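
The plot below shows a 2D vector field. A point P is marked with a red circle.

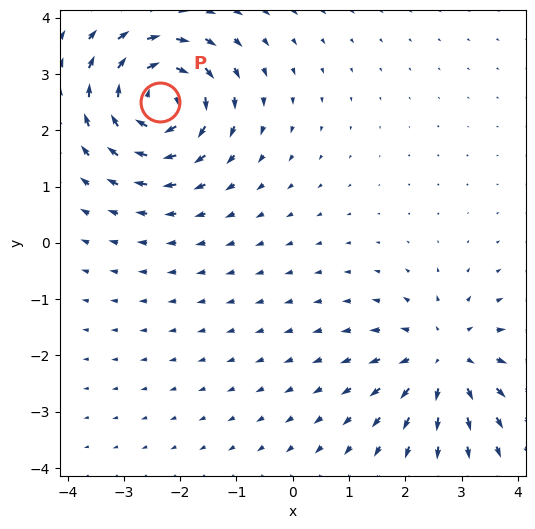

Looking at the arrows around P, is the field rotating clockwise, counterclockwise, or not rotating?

Near P at (-2.4, 2.5) the arrows circulate clockwise. The curl (z-component) there is about -7; negative curl means clockwise rotation.

clockwise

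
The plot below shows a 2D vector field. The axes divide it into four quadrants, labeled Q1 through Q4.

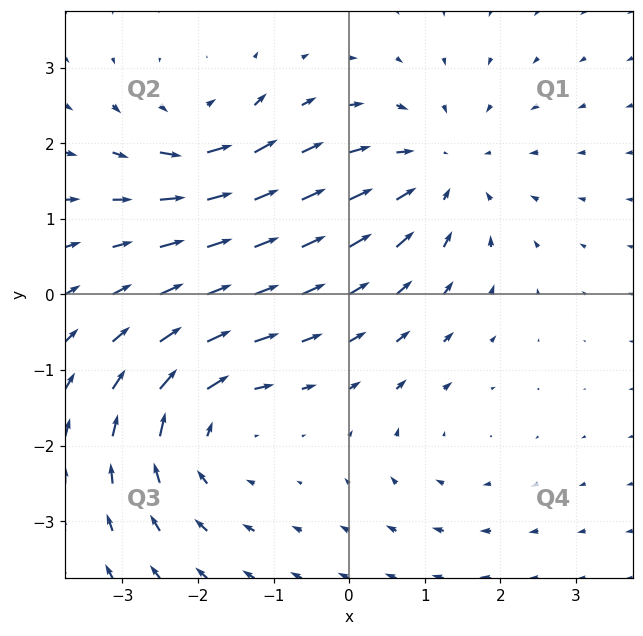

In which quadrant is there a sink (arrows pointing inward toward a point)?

The sink sits at approximately (1.2, 1.6), which lies in quadrant Q1. The divergence there is about -4, negative as expected for a sink.

Q1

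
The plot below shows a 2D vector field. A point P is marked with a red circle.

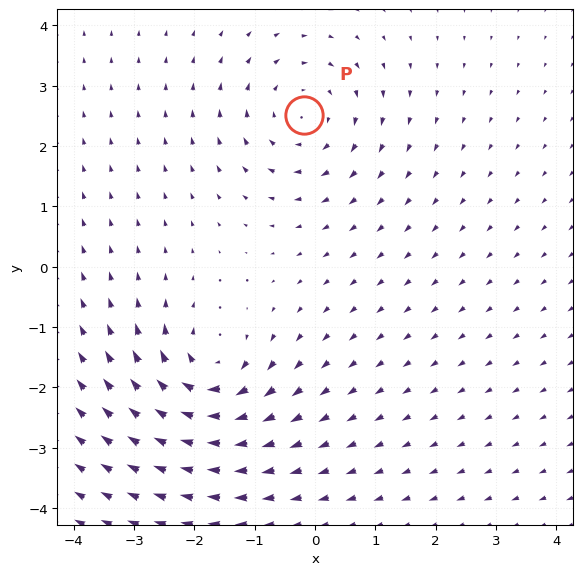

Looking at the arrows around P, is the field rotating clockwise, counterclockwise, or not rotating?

clockwise

Near P at (-0.2, 2.5) the arrows circulate clockwise. The curl (z-component) there is about -4; negative curl means clockwise rotation.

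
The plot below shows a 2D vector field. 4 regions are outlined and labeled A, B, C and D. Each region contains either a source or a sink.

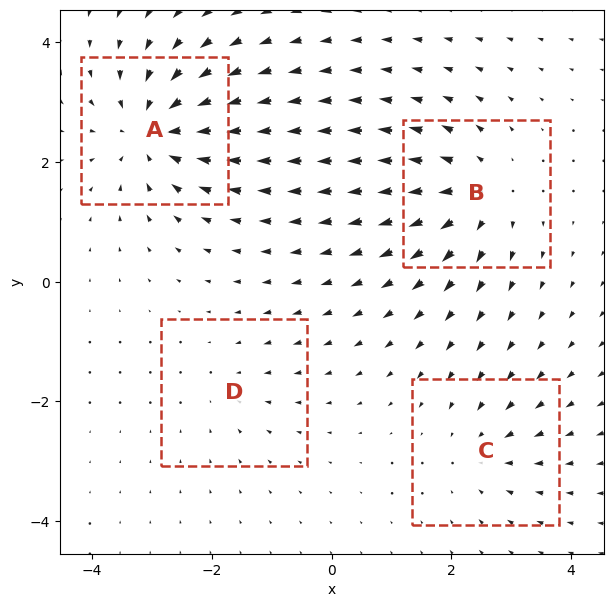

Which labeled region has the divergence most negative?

Divergence at each region's feature centre — A: about -7, B: about +6, C: about -3, D: about -2. Region A is most negative.

A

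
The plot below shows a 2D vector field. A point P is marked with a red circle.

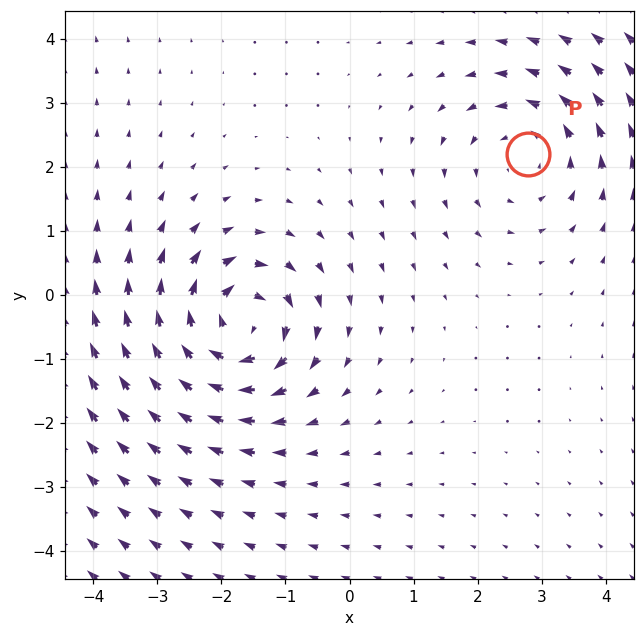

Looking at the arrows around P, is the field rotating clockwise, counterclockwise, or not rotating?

counterclockwise

Near P at (2.8, 2.2) the arrows circulate counterclockwise. The curl (z-component) there is about +2; positive curl means counterclockwise rotation.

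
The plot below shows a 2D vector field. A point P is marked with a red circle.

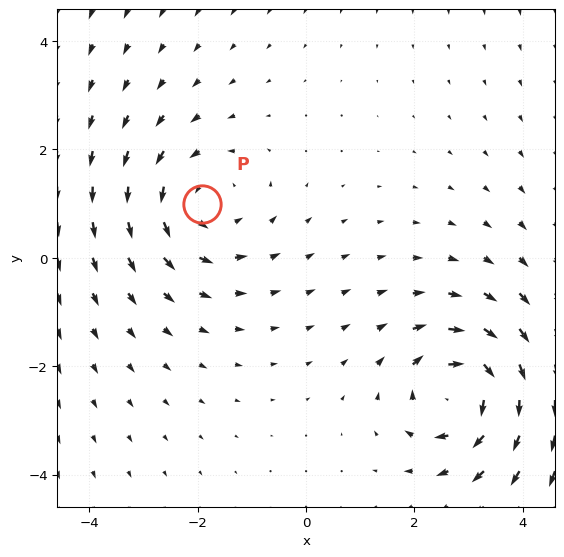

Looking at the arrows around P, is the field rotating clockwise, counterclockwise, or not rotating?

Near P at (-1.9, 1.0) the arrows circulate counterclockwise. The curl (z-component) there is about +2; positive curl means counterclockwise rotation.

counterclockwise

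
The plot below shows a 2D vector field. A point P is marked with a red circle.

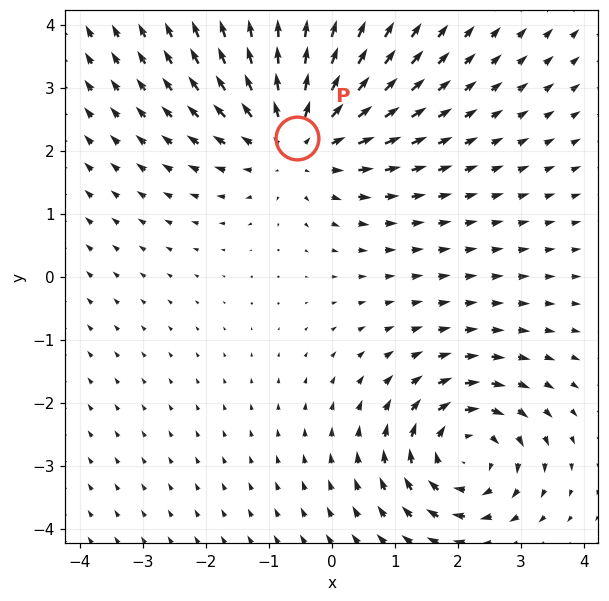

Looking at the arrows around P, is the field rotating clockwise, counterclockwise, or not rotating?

not rotating

Near P at (-0.5, 2.2) the arrows show no circulation. The curl there is ≈0.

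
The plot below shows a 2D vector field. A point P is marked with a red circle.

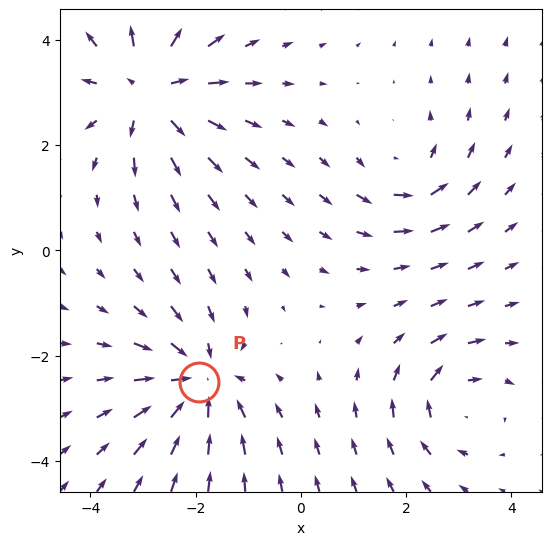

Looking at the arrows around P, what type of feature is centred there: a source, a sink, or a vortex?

At P (-1.9, -2.5) the arrows converge inward. Divergence about -5, curl ≈0 — negative divergence with near-zero curl is a sink.

sink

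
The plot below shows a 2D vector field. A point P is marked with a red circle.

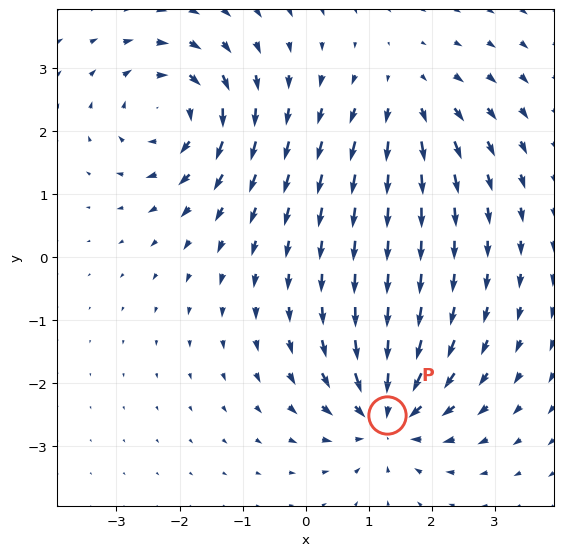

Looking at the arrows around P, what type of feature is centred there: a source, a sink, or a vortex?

sink

At P (1.3, -2.5) the arrows converge inward. Divergence about -6, curl ≈0 — negative divergence with near-zero curl is a sink.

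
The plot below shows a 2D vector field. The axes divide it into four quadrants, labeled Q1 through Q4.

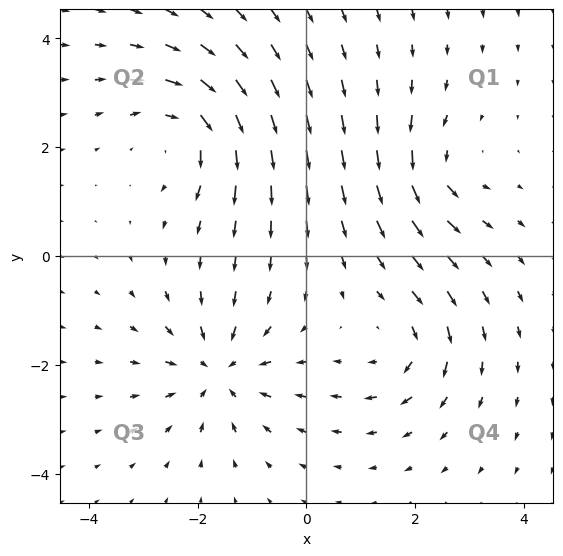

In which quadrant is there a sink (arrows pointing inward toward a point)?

The sink sits at approximately (-1.6, -2.1), which lies in quadrant Q3. The divergence there is about -5, negative as expected for a sink.

Q3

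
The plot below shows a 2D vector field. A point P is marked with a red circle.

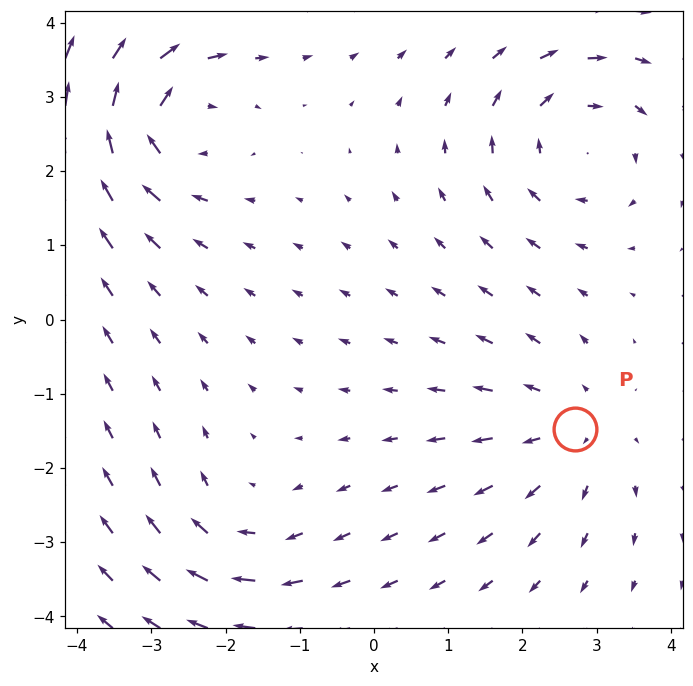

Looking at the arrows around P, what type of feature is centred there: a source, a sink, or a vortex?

source

At P (2.7, -1.5) the arrows spread outward. Divergence about +3, curl ≈0 — positive divergence with near-zero curl is a source.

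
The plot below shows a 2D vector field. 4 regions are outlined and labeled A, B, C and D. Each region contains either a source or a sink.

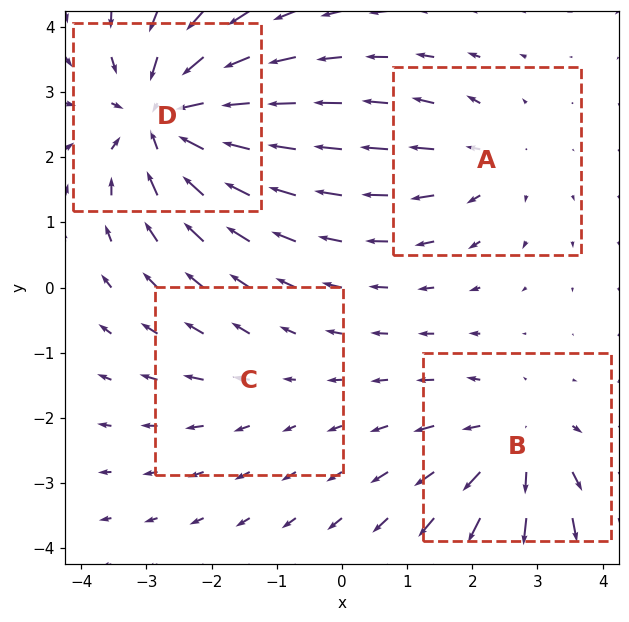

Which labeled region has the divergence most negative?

Divergence at each region's feature centre — A: about +3, B: about +4, C: about +2, D: about -7. Region D is most negative.

D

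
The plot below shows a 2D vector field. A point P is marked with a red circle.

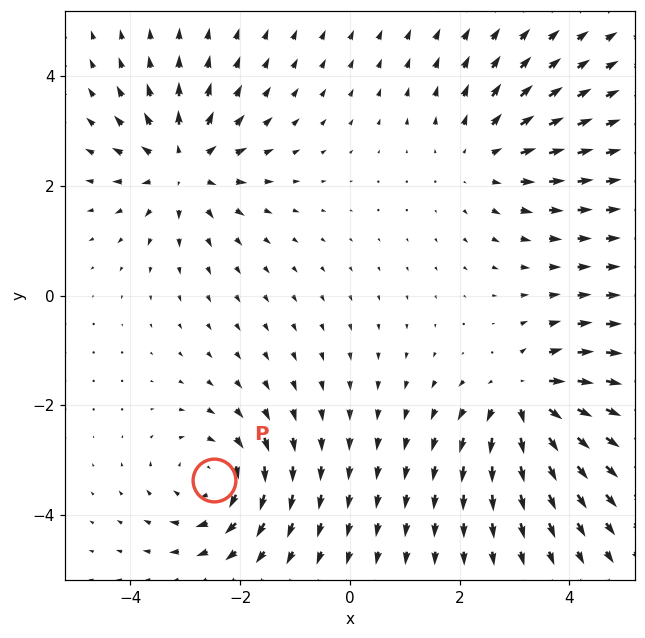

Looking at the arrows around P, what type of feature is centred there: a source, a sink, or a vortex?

At P (-2.5, -3.4) the arrows circulate clockwise. Divergence ≈0, curl about -5 — near-zero divergence with nonzero curl is a vortex.

vortex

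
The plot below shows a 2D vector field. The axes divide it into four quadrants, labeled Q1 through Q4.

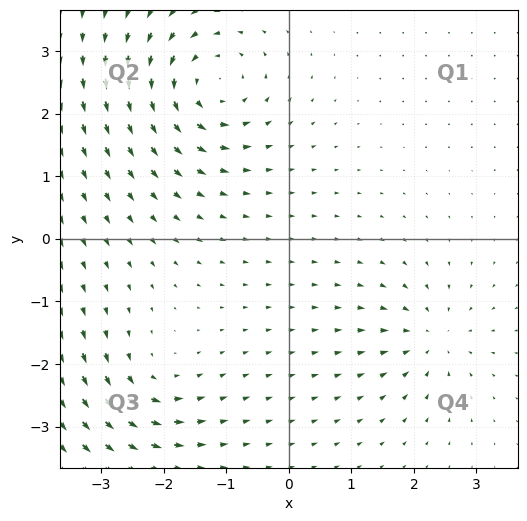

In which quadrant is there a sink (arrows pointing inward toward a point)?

The sink sits at approximately (2.3, -1.6), which lies in quadrant Q4. The divergence there is about -4, negative as expected for a sink.

Q4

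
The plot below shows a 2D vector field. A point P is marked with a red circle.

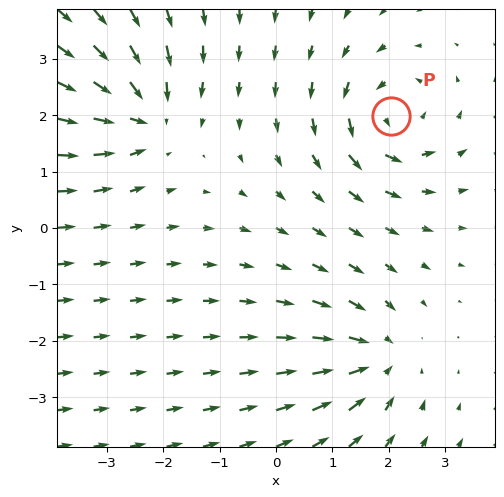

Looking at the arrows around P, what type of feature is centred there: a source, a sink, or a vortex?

vortex

At P (2.0, 2.0) the arrows circulate counterclockwise. Divergence ≈0, curl about +4 — near-zero divergence with nonzero curl is a vortex.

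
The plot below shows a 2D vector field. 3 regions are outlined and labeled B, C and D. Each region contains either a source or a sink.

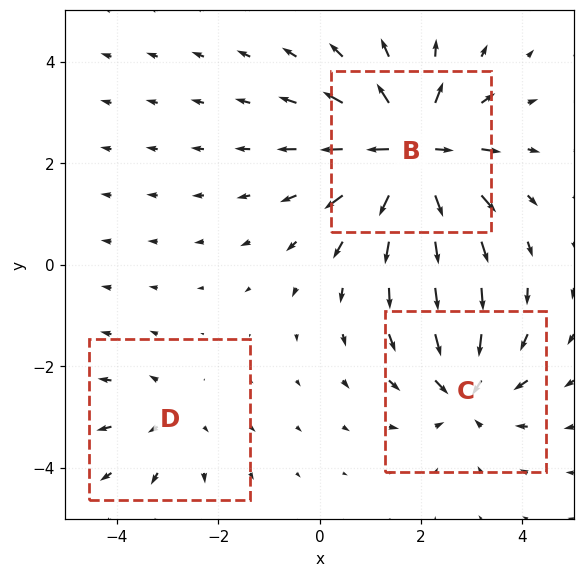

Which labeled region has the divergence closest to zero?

Divergence at each region's feature centre — B: about +6, C: about -4, D: about +2. Region D is closest to zero.

D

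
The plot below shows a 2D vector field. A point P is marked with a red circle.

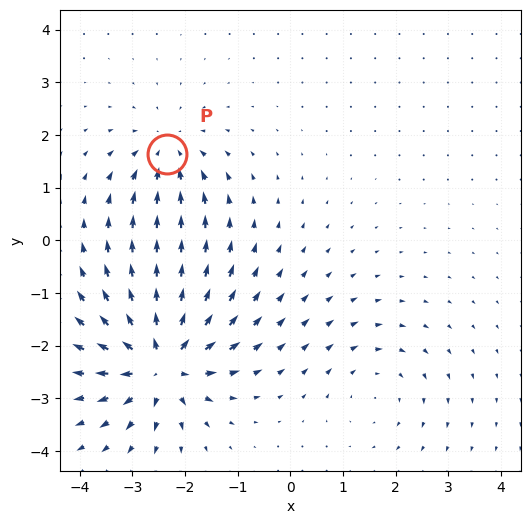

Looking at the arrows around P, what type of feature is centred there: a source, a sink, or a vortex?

sink

At P (-2.3, 1.6) the arrows converge inward. Divergence about -4, curl ≈0 — negative divergence with near-zero curl is a sink.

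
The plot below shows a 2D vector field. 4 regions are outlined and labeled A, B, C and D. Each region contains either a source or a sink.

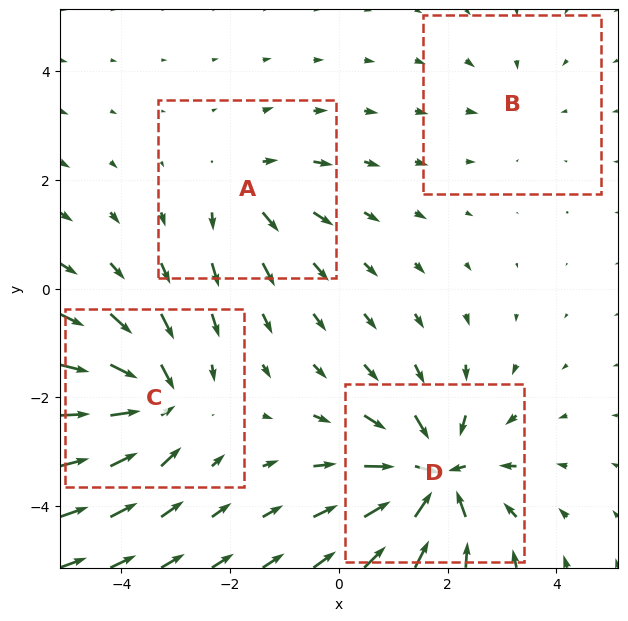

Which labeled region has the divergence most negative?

Divergence at each region's feature centre — A: about +4, B: about -2, C: about -6, D: about -8. Region D is most negative.

D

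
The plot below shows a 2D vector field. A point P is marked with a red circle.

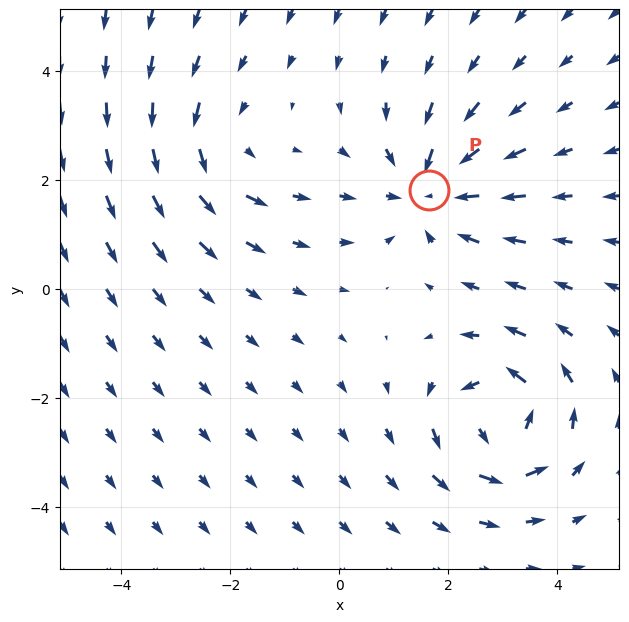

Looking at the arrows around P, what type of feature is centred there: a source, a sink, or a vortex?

sink

At P (1.7, 1.8) the arrows converge inward. Divergence about -5, curl ≈0 — negative divergence with near-zero curl is a sink.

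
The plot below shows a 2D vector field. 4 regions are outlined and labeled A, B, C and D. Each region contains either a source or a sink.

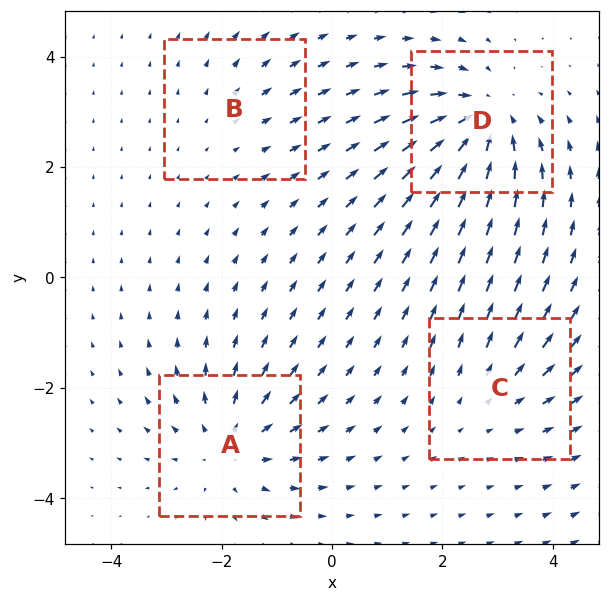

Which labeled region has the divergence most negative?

Divergence at each region's feature centre — A: about +5, B: about +2, C: about +3, D: about -6. Region D is most negative.

D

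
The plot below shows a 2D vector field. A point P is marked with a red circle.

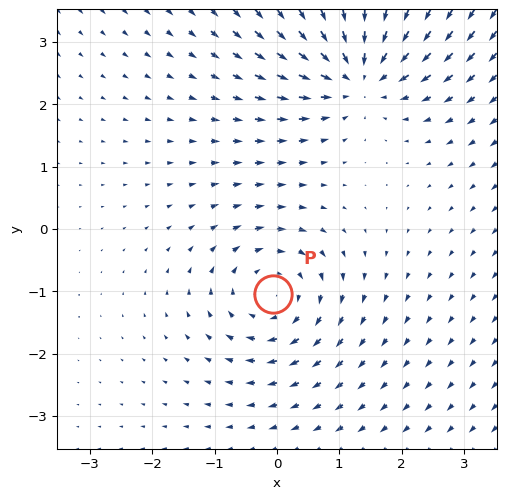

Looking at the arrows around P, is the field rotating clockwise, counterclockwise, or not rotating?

Near P at (-0.1, -1.0) the arrows circulate clockwise. The curl (z-component) there is about -4; negative curl means clockwise rotation.

clockwise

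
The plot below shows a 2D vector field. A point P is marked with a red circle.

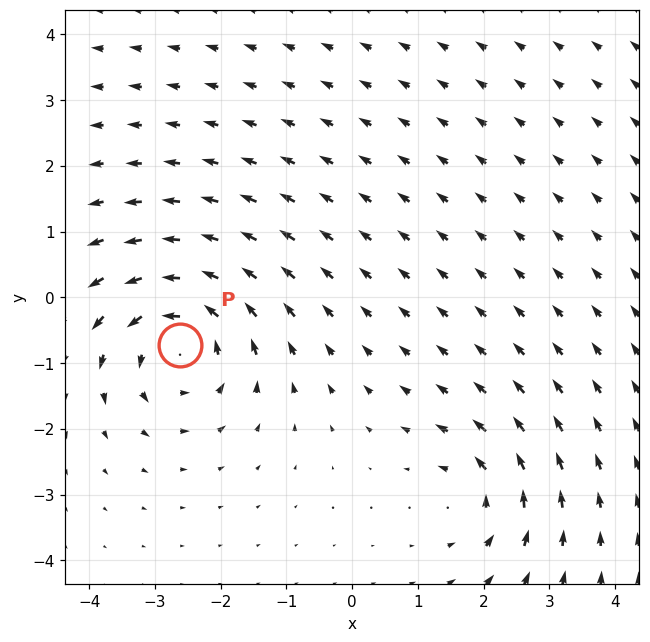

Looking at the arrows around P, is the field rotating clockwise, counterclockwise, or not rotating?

Near P at (-2.6, -0.7) the arrows circulate counterclockwise. The curl (z-component) there is about +5; positive curl means counterclockwise rotation.

counterclockwise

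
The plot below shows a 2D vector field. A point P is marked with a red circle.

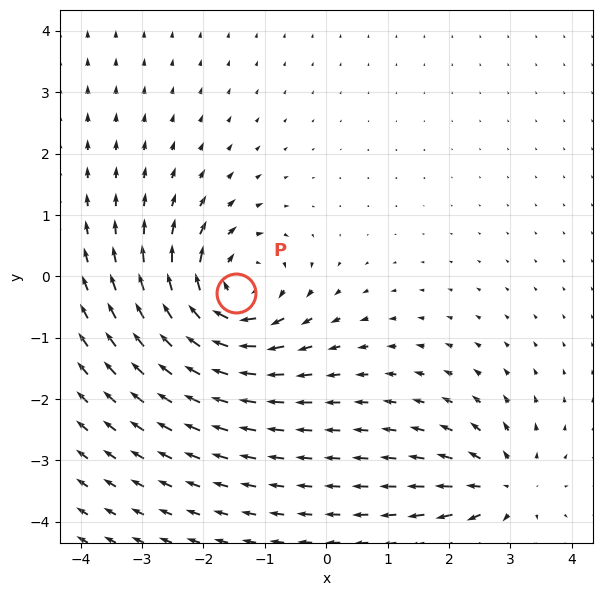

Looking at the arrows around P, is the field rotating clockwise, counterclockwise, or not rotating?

Near P at (-1.5, -0.3) the arrows circulate clockwise. The curl (z-component) there is about -6; negative curl means clockwise rotation.

clockwise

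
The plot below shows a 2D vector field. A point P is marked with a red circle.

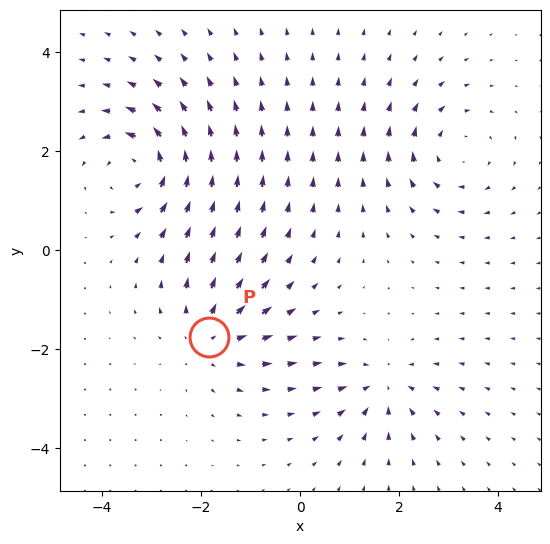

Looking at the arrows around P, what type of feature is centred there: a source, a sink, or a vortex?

source

At P (-1.8, -1.8) the arrows spread outward. Divergence about +4, curl ≈0 — positive divergence with near-zero curl is a source.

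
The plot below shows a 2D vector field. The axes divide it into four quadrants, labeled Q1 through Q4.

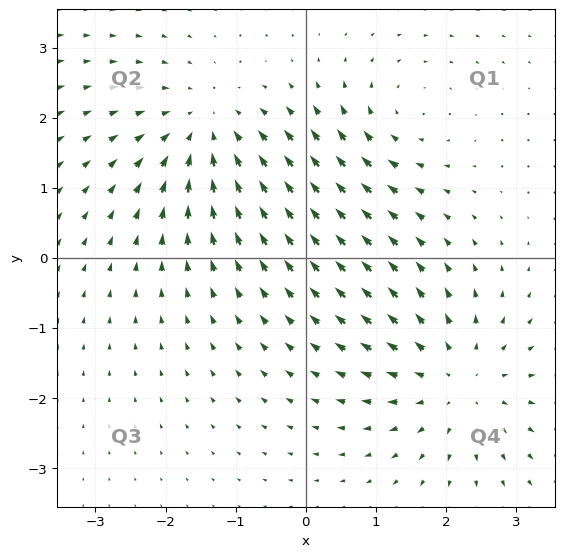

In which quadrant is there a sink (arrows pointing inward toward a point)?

The sink sits at approximately (-1.4, 1.8), which lies in quadrant Q2. The divergence there is about -4, negative as expected for a sink.

Q2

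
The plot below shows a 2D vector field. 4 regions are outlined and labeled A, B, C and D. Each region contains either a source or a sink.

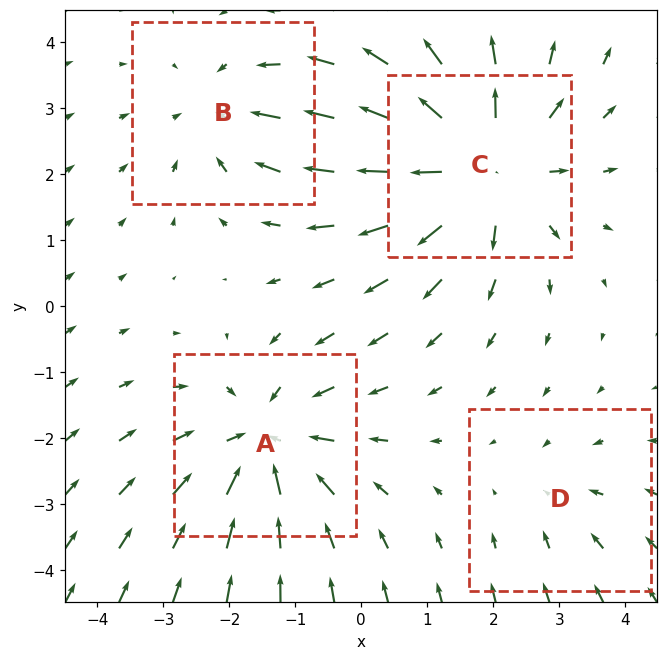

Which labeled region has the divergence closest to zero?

D

Divergence at each region's feature centre — A: about -5, B: about -3, C: about +6, D: about -2. Region D is closest to zero.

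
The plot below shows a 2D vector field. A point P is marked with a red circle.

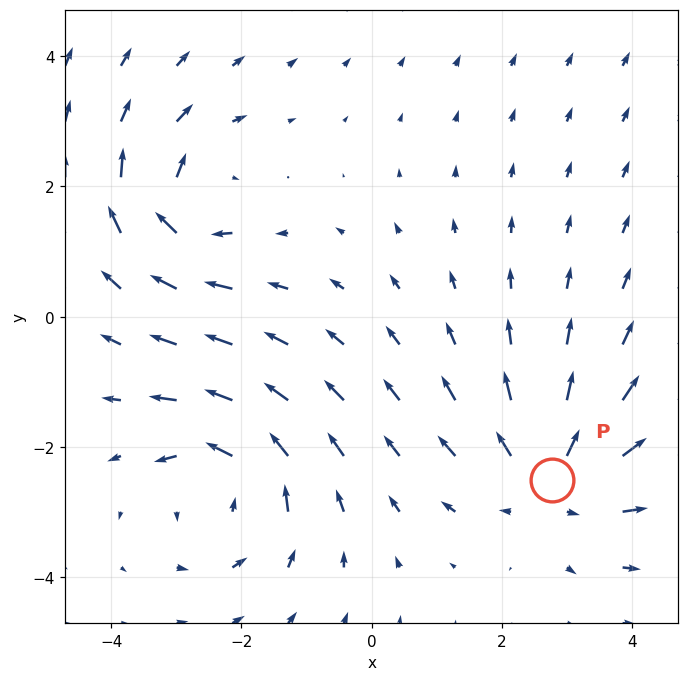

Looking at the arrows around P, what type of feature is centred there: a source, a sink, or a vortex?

source

At P (2.8, -2.5) the arrows spread outward. Divergence about +4, curl ≈0 — positive divergence with near-zero curl is a source.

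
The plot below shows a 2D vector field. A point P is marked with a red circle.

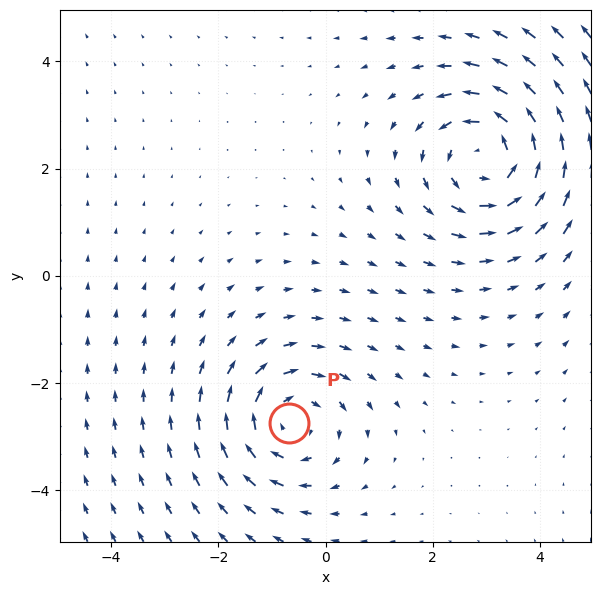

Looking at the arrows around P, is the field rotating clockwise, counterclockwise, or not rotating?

Near P at (-0.7, -2.7) the arrows circulate clockwise. The curl (z-component) there is about -3; negative curl means clockwise rotation.

clockwise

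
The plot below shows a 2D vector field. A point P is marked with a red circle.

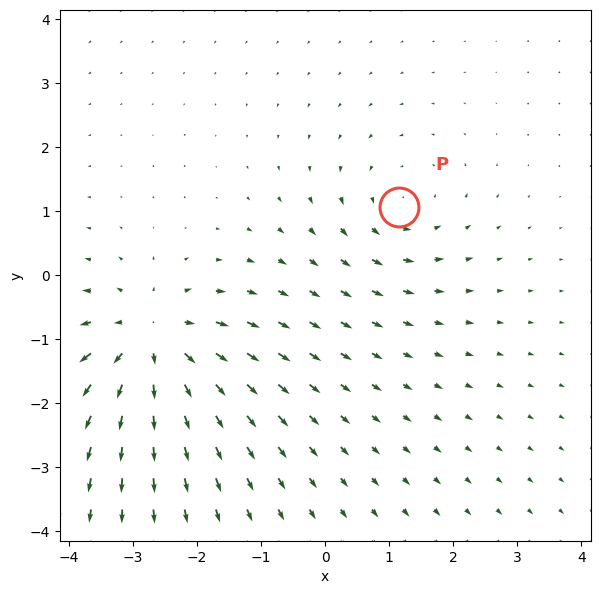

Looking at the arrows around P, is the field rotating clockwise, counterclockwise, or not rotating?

counterclockwise

Near P at (1.1, 1.1) the arrows circulate counterclockwise. The curl (z-component) there is about +3; positive curl means counterclockwise rotation.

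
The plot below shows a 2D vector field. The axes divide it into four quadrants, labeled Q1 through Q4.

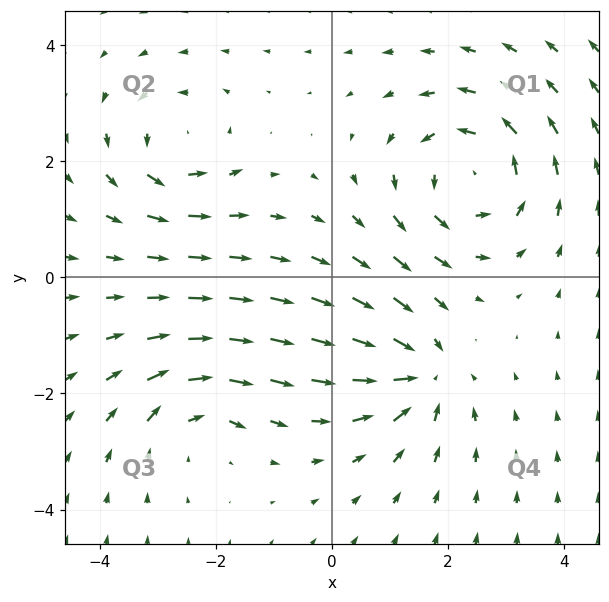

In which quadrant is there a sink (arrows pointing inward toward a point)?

Q4

The sink sits at approximately (1.5, -1.7), which lies in quadrant Q4. The divergence there is about -5, negative as expected for a sink.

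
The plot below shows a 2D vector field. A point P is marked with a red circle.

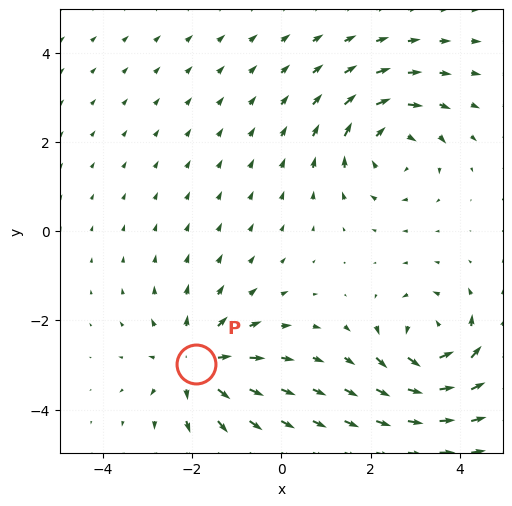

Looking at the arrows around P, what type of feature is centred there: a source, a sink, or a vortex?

source

At P (-1.9, -3.0) the arrows spread outward. Divergence about +4, curl ≈0 — positive divergence with near-zero curl is a source.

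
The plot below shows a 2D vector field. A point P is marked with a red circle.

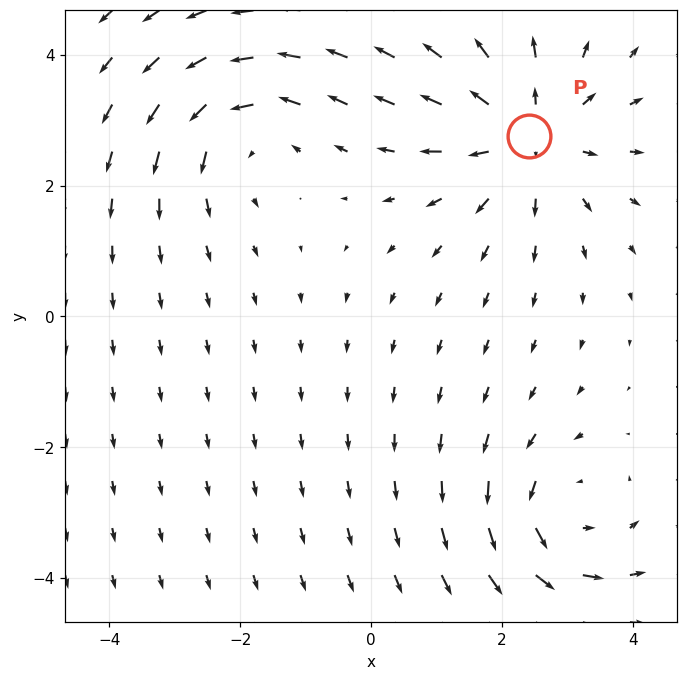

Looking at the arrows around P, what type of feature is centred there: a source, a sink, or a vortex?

source

At P (2.4, 2.8) the arrows spread outward. Divergence about +5, curl ≈0 — positive divergence with near-zero curl is a source.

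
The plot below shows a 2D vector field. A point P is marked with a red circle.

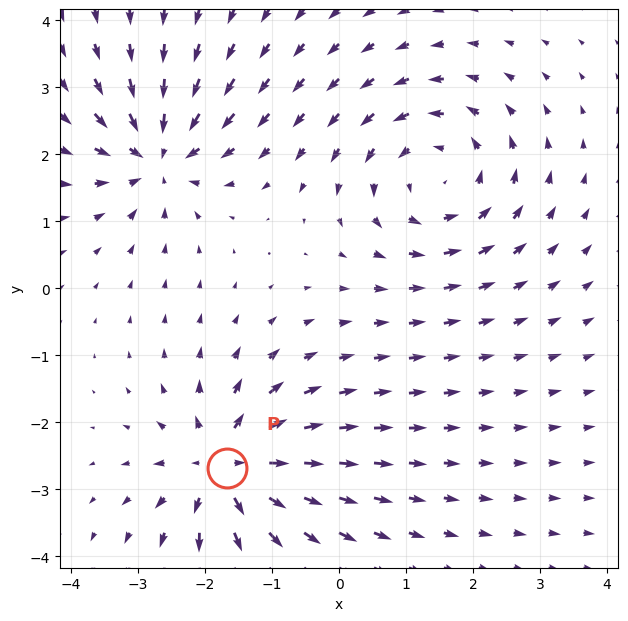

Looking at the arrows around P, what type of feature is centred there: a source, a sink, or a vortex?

At P (-1.7, -2.7) the arrows spread outward. Divergence about +6, curl ≈0 — positive divergence with near-zero curl is a source.

source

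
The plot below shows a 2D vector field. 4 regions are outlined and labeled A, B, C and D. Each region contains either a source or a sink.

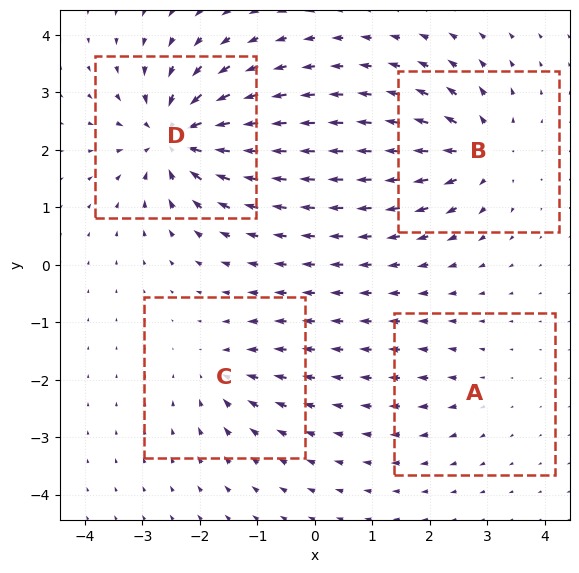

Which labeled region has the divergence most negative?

Divergence at each region's feature centre — A: about +2, B: about +6, C: about -4, D: about -9. Region D is most negative.

D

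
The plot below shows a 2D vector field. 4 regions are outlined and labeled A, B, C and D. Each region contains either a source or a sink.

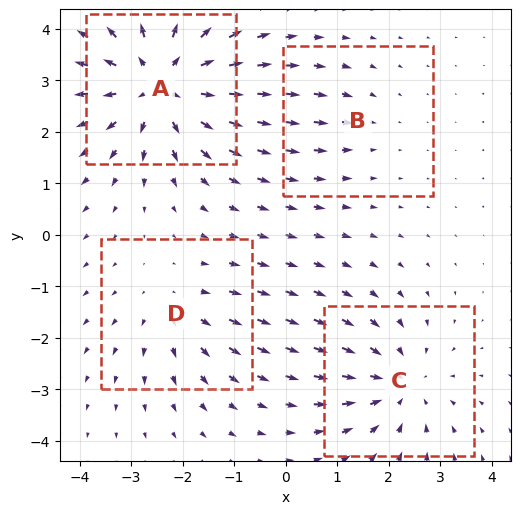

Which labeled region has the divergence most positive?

Divergence at each region's feature centre — A: about +6, B: about -2, C: about -4, D: about +3. Region A is most positive.

A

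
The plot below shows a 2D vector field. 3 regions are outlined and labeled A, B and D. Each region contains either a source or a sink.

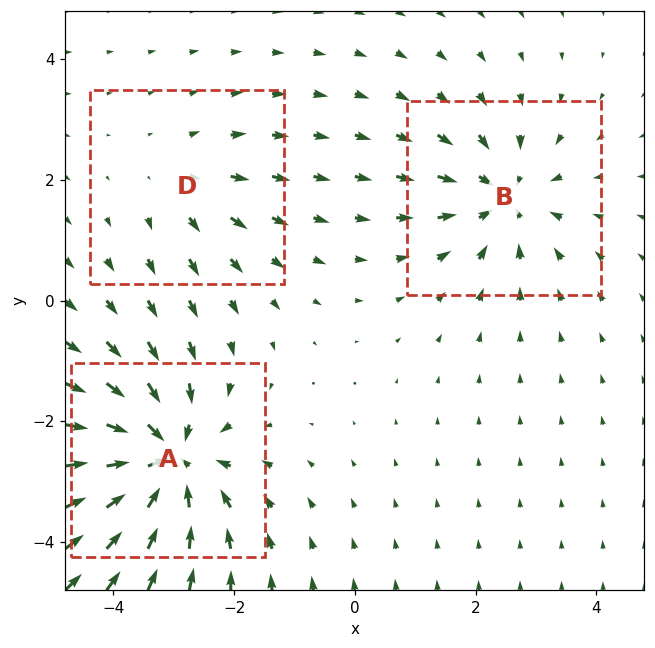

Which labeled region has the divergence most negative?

A

Divergence at each region's feature centre — A: about -5, B: about -3, D: about +2. Region A is most negative.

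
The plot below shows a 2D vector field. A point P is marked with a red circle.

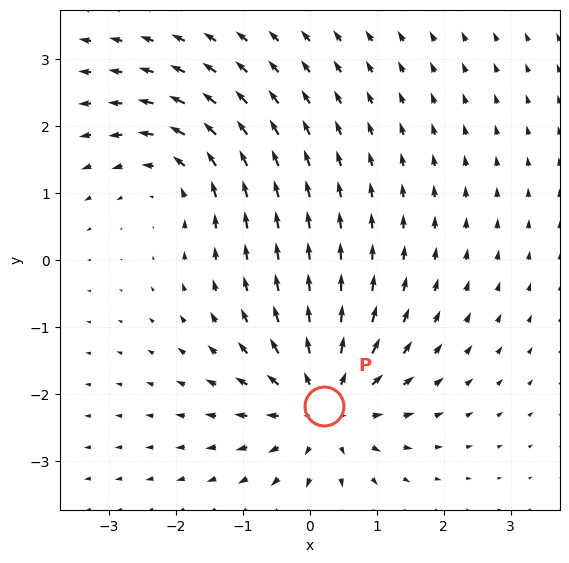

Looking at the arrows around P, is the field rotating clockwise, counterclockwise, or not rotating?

not rotating

Near P at (0.2, -2.2) the arrows show no circulation. The curl there is ≈0.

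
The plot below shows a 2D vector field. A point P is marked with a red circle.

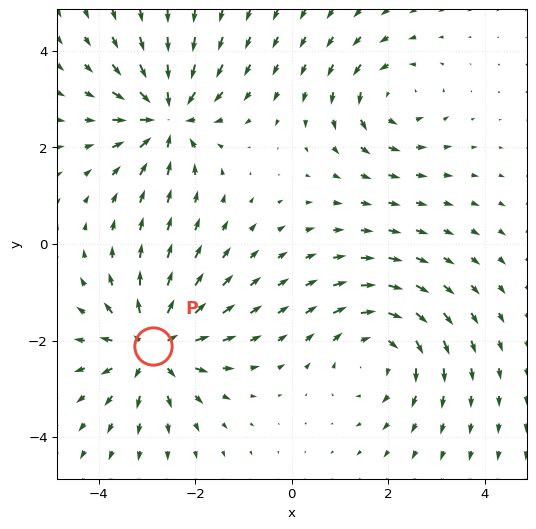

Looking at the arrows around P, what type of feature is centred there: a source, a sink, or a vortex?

At P (-2.9, -2.1) the arrows spread outward. Divergence about +6, curl ≈0 — positive divergence with near-zero curl is a source.

source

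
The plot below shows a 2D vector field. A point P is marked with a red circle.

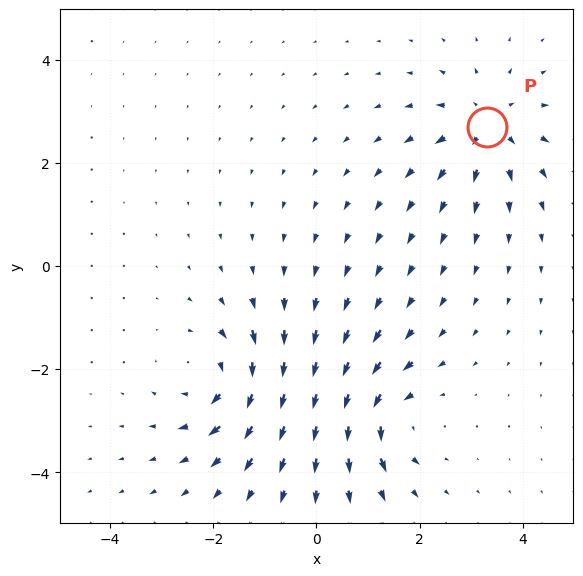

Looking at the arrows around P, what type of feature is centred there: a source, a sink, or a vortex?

At P (3.3, 2.7) the arrows spread outward. Divergence about +5, curl ≈0 — positive divergence with near-zero curl is a source.

source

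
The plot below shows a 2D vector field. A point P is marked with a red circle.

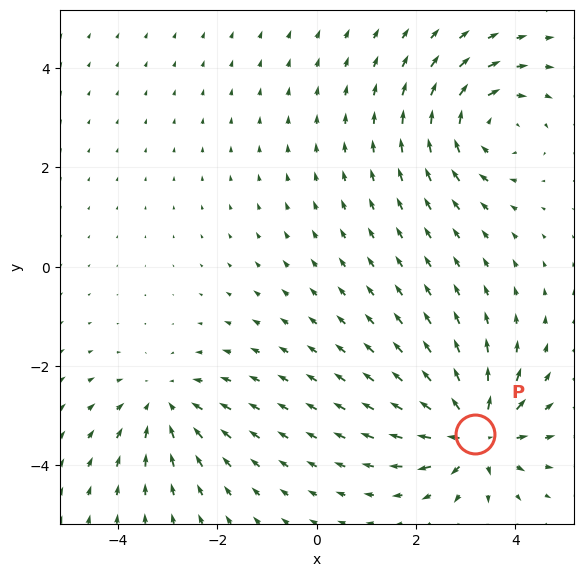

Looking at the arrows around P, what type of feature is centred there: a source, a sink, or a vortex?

At P (3.2, -3.4) the arrows spread outward. Divergence about +6, curl ≈0 — positive divergence with near-zero curl is a source.

source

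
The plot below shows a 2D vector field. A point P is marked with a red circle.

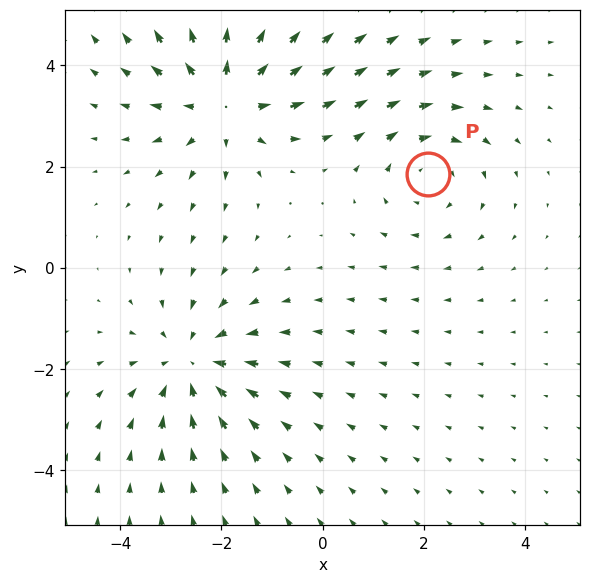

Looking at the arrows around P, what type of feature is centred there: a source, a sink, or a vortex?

At P (2.1, 1.9) the arrows circulate clockwise. Divergence ≈0, curl about -3 — near-zero divergence with nonzero curl is a vortex.

vortex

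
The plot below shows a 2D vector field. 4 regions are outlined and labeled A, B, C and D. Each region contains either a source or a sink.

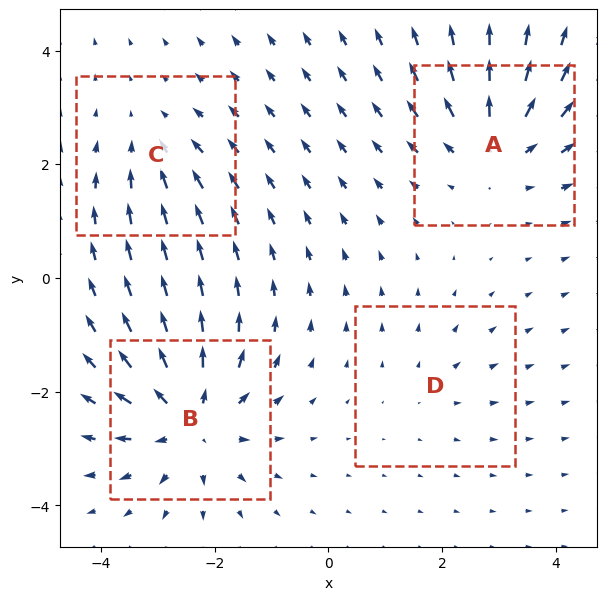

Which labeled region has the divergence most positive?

B

Divergence at each region's feature centre — A: about +5, B: about +7, C: about -3, D: about +2. Region B is most positive.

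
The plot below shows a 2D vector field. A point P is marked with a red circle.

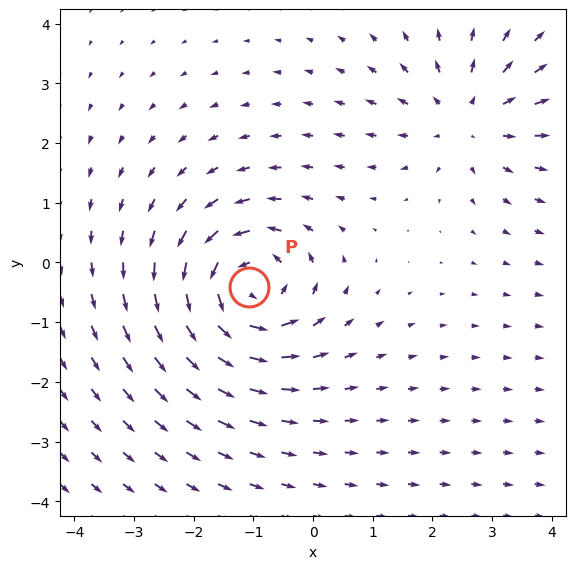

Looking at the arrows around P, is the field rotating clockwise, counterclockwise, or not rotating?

Near P at (-1.1, -0.4) the arrows circulate counterclockwise. The curl (z-component) there is about +5; positive curl means counterclockwise rotation.

counterclockwise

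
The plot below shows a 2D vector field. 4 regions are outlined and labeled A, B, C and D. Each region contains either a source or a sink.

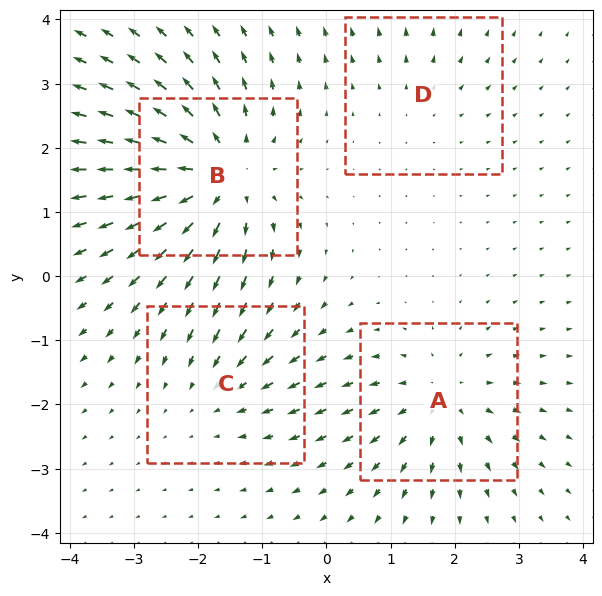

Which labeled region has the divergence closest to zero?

D

Divergence at each region's feature centre — A: about +4, B: about +7, C: about -3, D: about +2. Region D is closest to zero.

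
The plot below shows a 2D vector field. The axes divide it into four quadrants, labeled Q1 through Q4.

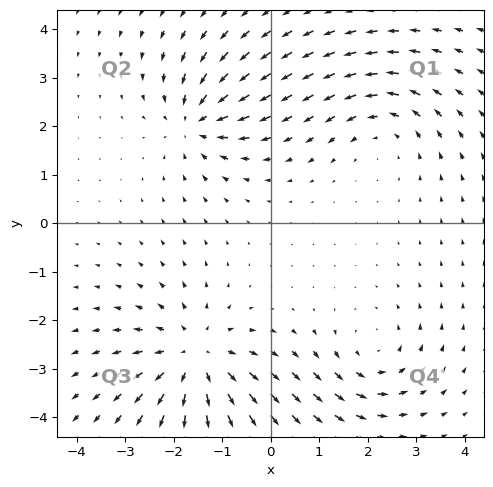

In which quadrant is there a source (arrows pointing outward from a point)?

Q3

The source sits at approximately (-1.6, -2.8), which lies in quadrant Q3. The divergence there is about +4, positive as expected for a source.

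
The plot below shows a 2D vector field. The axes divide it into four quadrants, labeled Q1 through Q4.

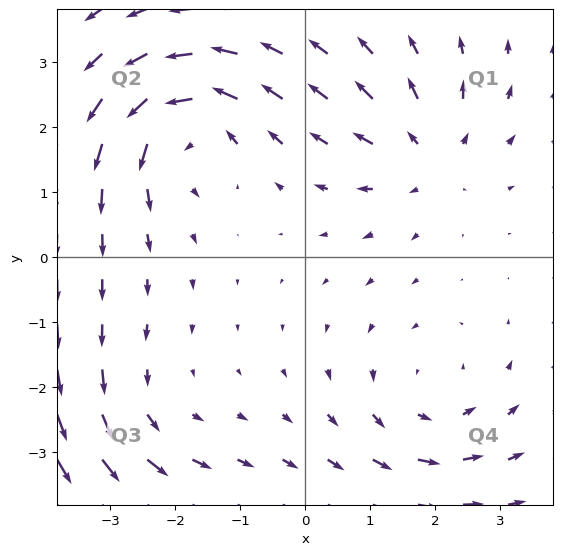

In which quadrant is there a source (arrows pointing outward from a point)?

Q1

The source sits at approximately (1.9, 1.6), which lies in quadrant Q1. The divergence there is about +4, positive as expected for a source.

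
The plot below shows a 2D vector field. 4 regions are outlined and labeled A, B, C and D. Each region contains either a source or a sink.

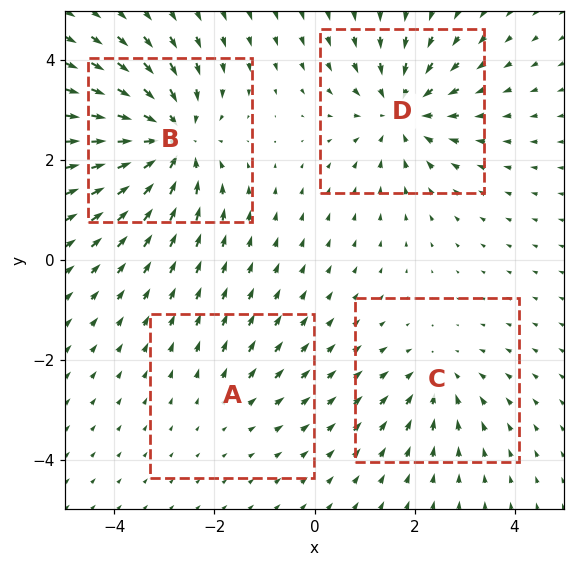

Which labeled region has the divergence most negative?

B

Divergence at each region's feature centre — A: about +2, B: about -6, C: about -3, D: about -5. Region B is most negative.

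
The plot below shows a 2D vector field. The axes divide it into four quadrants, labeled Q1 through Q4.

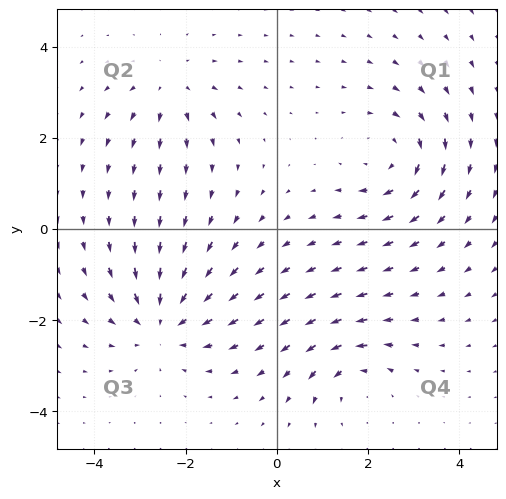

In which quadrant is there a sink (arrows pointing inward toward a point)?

The sink sits at approximately (-2.5, -2.0), which lies in quadrant Q3. The divergence there is about -5, negative as expected for a sink.

Q3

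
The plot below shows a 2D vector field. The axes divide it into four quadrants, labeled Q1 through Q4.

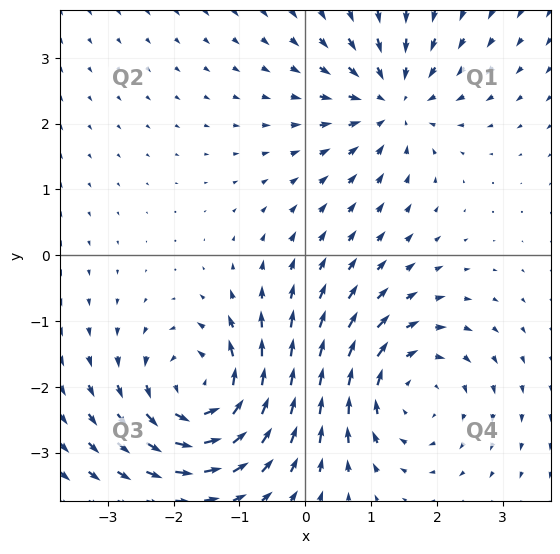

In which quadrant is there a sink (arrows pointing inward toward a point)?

The sink sits at approximately (1.3, 2.3), which lies in quadrant Q1. The divergence there is about -3, negative as expected for a sink.

Q1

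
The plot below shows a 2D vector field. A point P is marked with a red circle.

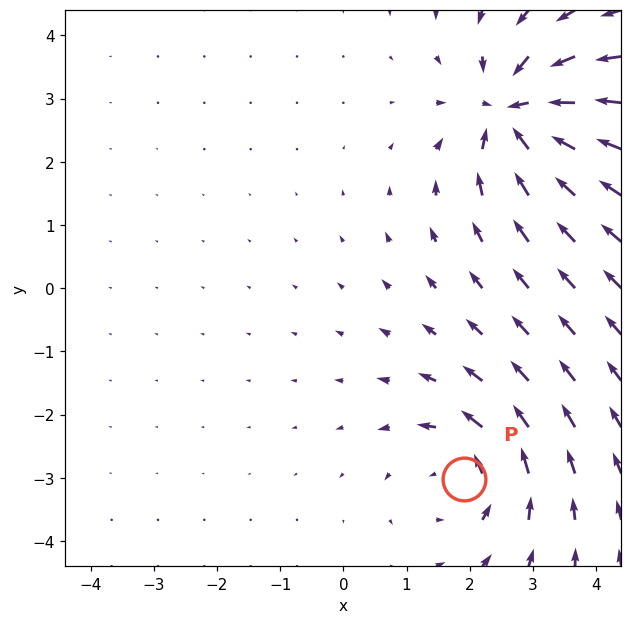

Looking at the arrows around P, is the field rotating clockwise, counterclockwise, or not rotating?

Near P at (1.9, -3.0) the arrows circulate counterclockwise. The curl (z-component) there is about +4; positive curl means counterclockwise rotation.

counterclockwise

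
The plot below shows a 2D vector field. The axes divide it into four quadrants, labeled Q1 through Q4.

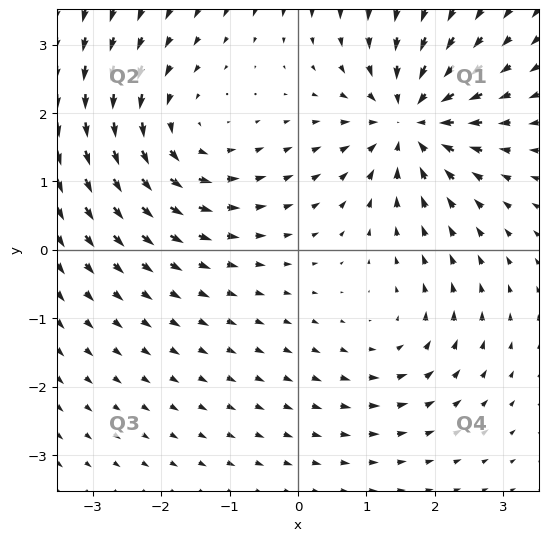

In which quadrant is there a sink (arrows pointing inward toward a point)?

Q1

The sink sits at approximately (1.6, 1.9), which lies in quadrant Q1. The divergence there is about -6, negative as expected for a sink.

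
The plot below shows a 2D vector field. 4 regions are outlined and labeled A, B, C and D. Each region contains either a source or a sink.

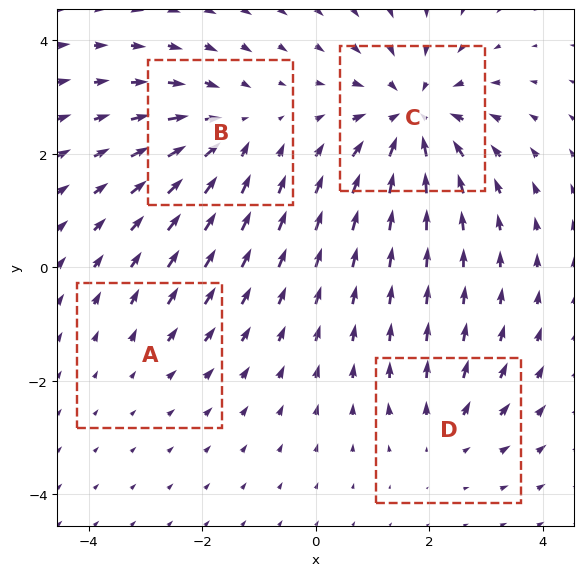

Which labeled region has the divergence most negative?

C

Divergence at each region's feature centre — A: about +2, B: about -5, C: about -7, D: about +3. Region C is most negative.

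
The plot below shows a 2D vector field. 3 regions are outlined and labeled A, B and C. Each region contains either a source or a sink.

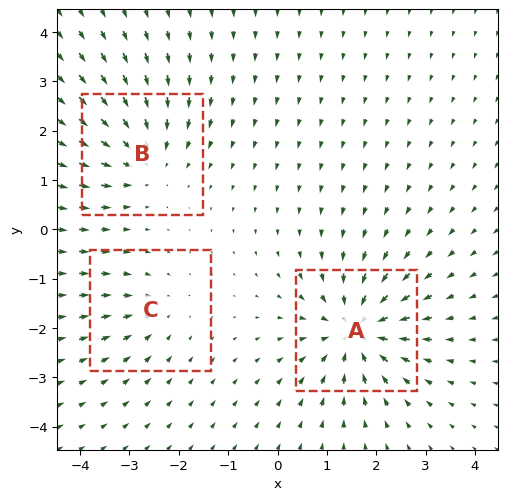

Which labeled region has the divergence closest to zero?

Divergence at each region's feature centre — A: about -5, B: about -4, C: about -2. Region C is closest to zero.

C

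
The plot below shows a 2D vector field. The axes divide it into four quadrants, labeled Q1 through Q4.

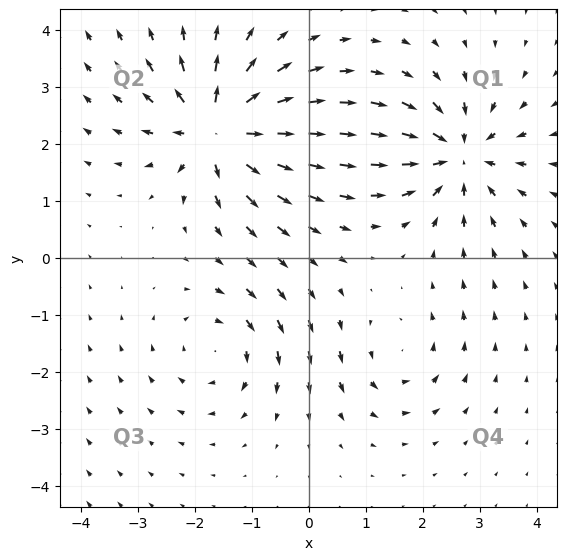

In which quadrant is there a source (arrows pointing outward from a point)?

Q2

The source sits at approximately (-1.6, 2.3), which lies in quadrant Q2. The divergence there is about +7, positive as expected for a source.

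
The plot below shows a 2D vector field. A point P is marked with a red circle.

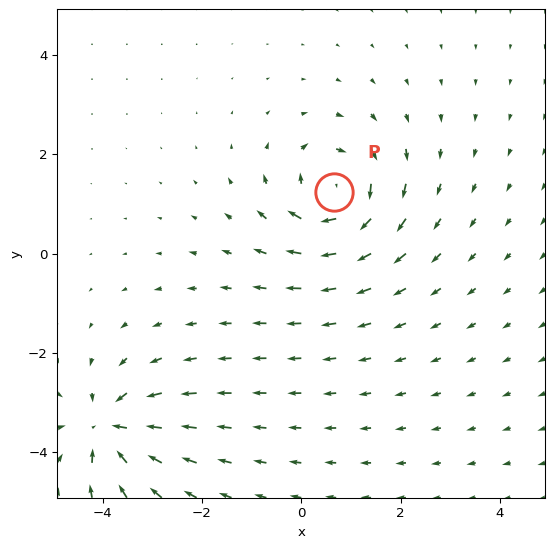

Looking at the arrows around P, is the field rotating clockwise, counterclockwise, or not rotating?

clockwise

Near P at (0.7, 1.2) the arrows circulate clockwise. The curl (z-component) there is about -6; negative curl means clockwise rotation.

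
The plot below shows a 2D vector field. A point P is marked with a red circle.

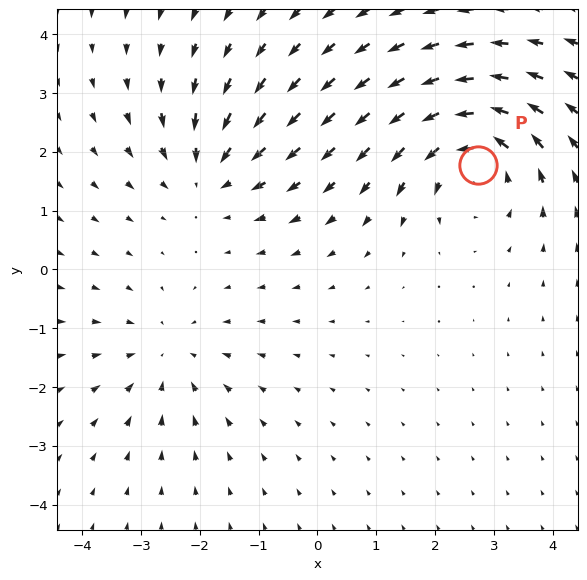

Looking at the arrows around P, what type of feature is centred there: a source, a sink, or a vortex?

vortex

At P (2.7, 1.8) the arrows circulate counterclockwise. Divergence ≈0, curl about +5 — near-zero divergence with nonzero curl is a vortex.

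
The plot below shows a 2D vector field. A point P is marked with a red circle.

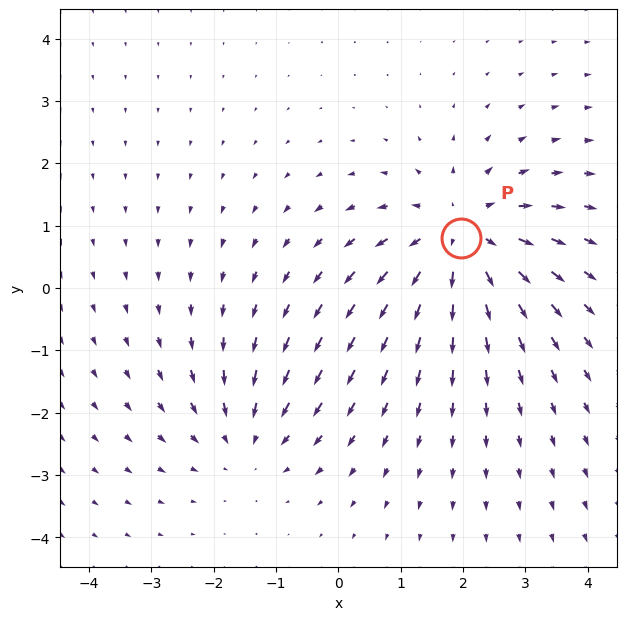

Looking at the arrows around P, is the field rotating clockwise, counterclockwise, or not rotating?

not rotating

Near P at (2.0, 0.8) the arrows show no circulation. The curl there is ≈0.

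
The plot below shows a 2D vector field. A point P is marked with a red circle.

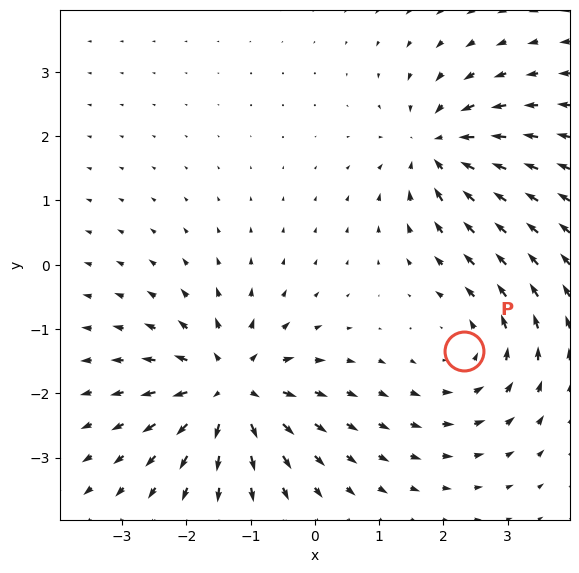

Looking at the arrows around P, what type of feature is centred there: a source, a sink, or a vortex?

At P (2.3, -1.3) the arrows circulate counterclockwise. Divergence ≈0, curl about +3 — near-zero divergence with nonzero curl is a vortex.

vortex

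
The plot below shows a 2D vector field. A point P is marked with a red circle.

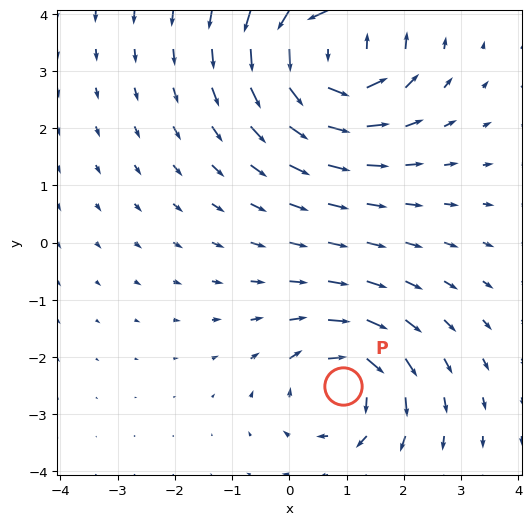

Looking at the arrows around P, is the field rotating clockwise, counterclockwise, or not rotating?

Near P at (0.9, -2.5) the arrows circulate clockwise. The curl (z-component) there is about -4; negative curl means clockwise rotation.

clockwise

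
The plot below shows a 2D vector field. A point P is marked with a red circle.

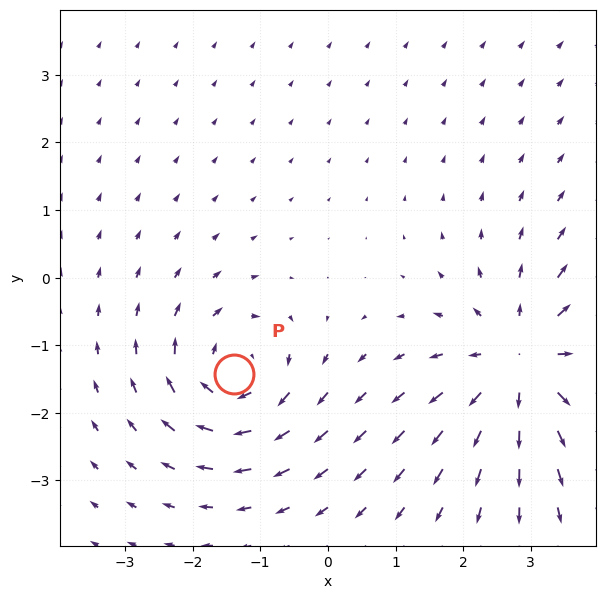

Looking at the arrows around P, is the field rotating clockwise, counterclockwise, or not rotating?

clockwise

Near P at (-1.4, -1.4) the arrows circulate clockwise. The curl (z-component) there is about -4; negative curl means clockwise rotation.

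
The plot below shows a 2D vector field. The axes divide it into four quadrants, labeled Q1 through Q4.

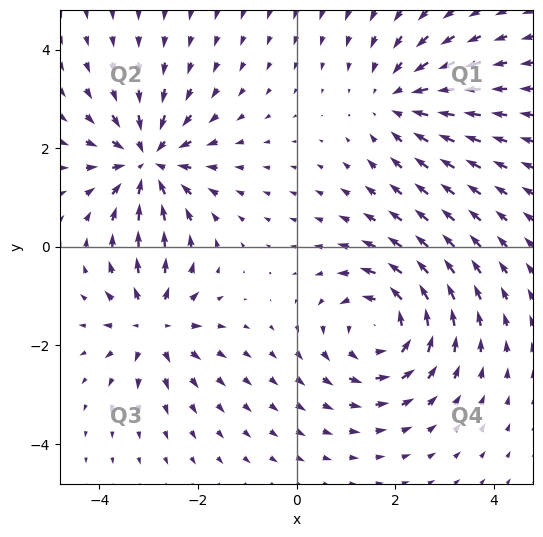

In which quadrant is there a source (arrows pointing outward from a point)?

Q3

The source sits at approximately (-2.9, -1.6), which lies in quadrant Q3. The divergence there is about +5, positive as expected for a source.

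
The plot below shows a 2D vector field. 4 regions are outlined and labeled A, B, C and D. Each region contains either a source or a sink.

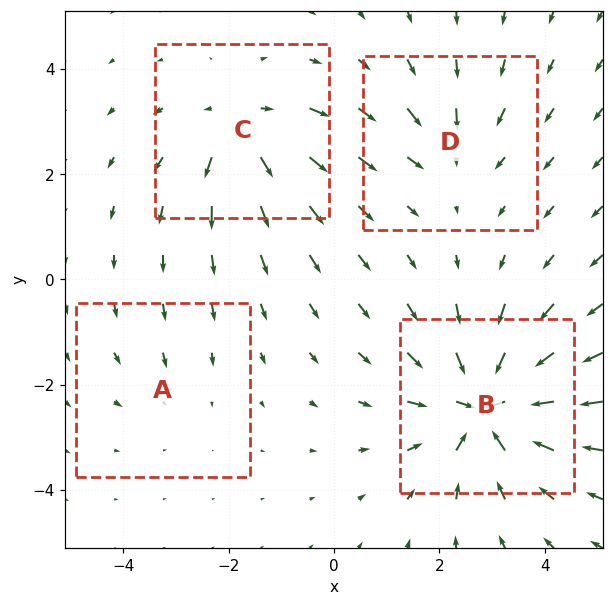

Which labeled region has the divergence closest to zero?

A

Divergence at each region's feature centre — A: about -2, B: about -7, C: about +5, D: about -3. Region A is closest to zero.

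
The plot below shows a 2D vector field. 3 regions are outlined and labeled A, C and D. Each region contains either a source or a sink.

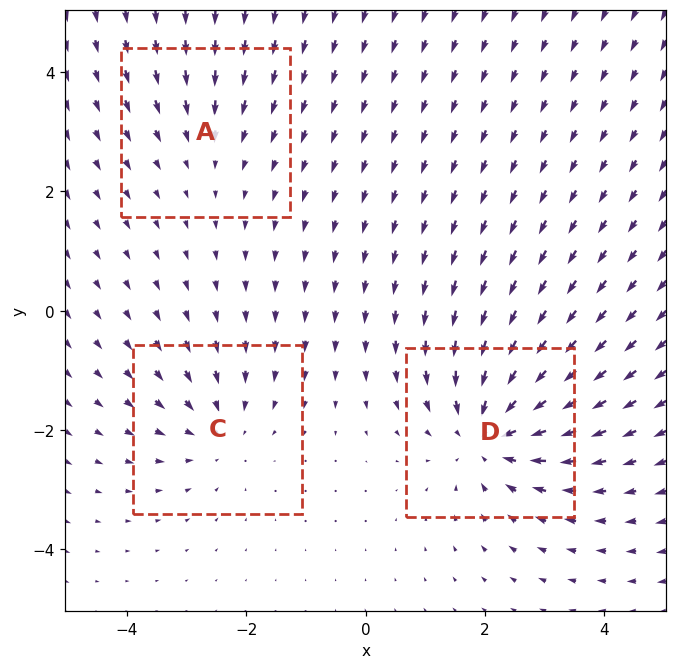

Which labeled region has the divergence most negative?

D

Divergence at each region's feature centre — A: about -2, C: about -3, D: about -5. Region D is most negative.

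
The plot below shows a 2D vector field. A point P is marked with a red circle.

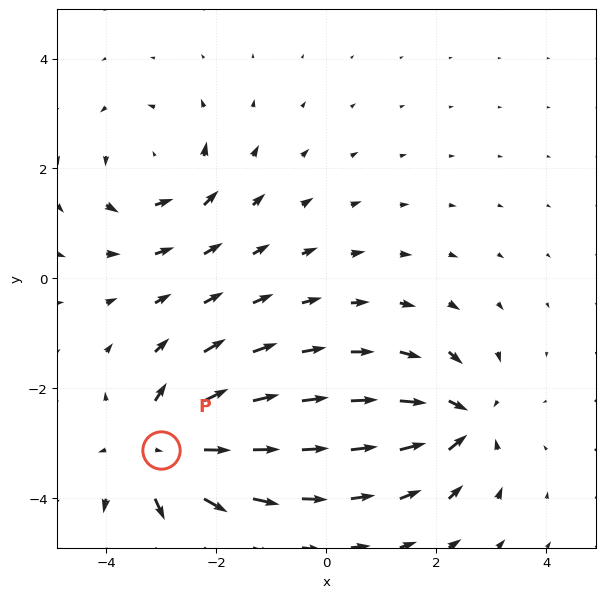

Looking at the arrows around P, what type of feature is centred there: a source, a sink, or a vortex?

source

At P (-3.0, -3.1) the arrows spread outward. Divergence about +6, curl ≈0 — positive divergence with near-zero curl is a source.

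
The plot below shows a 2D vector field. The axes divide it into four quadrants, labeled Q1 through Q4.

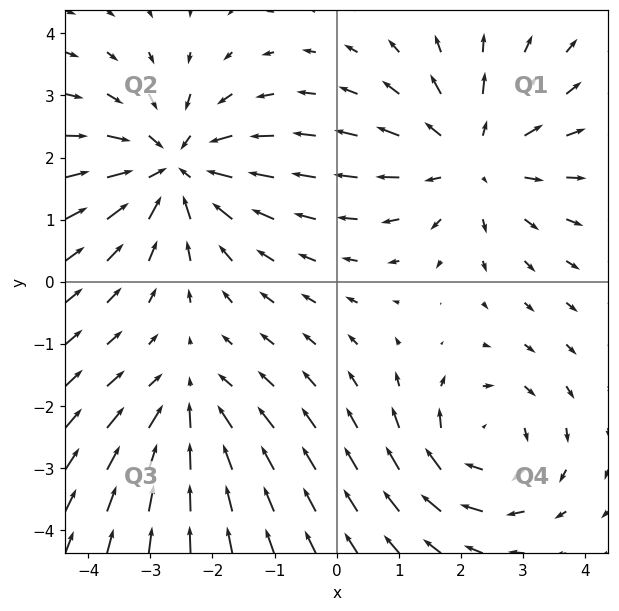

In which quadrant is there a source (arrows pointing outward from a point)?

Q1

The source sits at approximately (2.2, 2.0), which lies in quadrant Q1. The divergence there is about +3, positive as expected for a source.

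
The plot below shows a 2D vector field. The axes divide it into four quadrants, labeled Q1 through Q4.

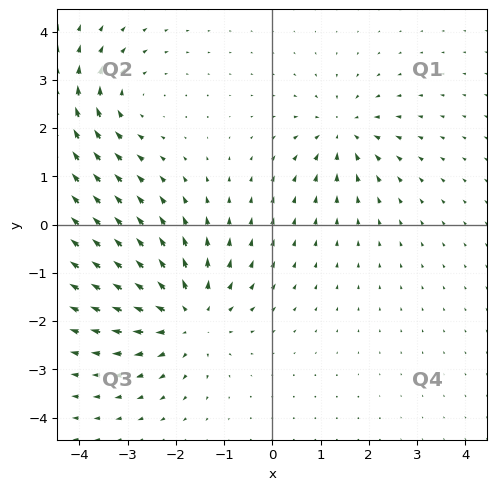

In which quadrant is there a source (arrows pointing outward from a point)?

The source sits at approximately (-1.7, -1.9), which lies in quadrant Q3. The divergence there is about +4, positive as expected for a source.

Q3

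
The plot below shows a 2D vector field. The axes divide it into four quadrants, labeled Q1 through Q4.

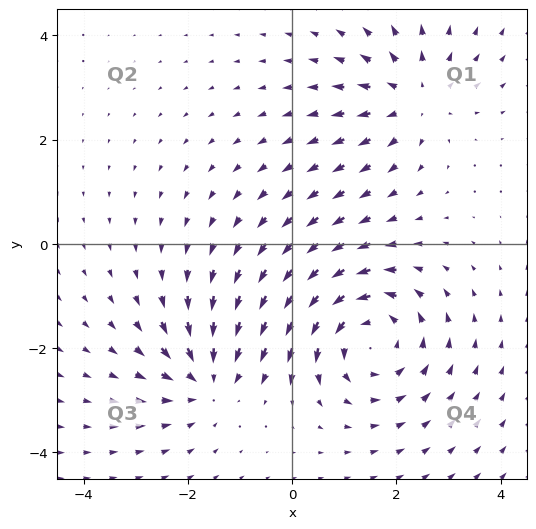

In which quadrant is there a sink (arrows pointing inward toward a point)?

The sink sits at approximately (-1.6, -2.6), which lies in quadrant Q3. The divergence there is about -4, negative as expected for a sink.

Q3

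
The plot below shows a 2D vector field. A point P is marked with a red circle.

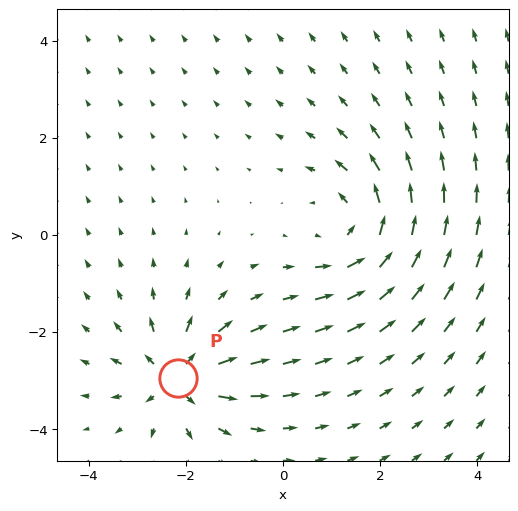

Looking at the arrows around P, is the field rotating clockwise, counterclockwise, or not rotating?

Near P at (-2.2, -2.9) the arrows show no circulation. The curl there is ≈0.

not rotating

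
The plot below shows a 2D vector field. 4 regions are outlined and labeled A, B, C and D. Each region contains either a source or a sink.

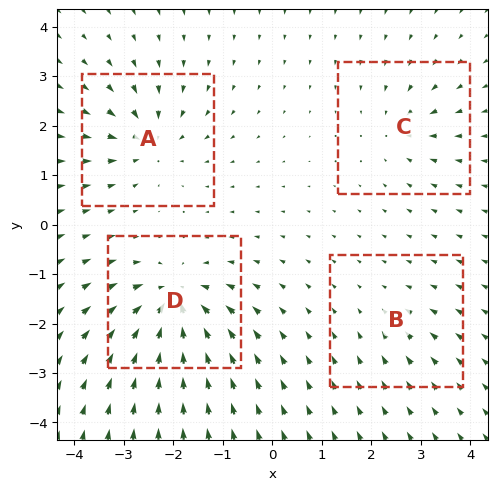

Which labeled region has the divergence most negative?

D

Divergence at each region's feature centre — A: about -6, B: about -2, C: about -4, D: about -9. Region D is most negative.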